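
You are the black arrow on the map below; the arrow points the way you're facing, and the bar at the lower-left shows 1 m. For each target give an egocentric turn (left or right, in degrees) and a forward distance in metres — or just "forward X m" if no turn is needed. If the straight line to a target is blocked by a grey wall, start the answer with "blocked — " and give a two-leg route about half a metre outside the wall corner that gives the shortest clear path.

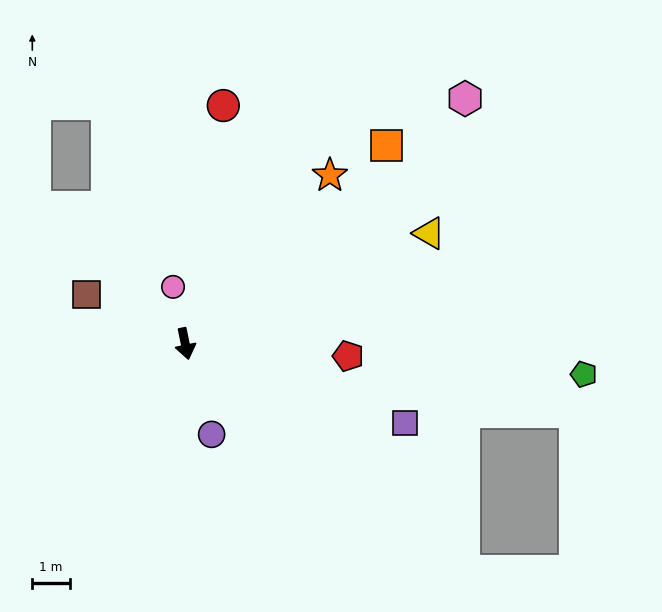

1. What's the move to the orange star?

turn left 128°, forward 5.9 m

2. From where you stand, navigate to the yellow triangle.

turn left 103°, forward 7.1 m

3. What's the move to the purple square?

turn left 59°, forward 6.2 m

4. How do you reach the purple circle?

turn left 5°, forward 2.5 m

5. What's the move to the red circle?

turn left 159°, forward 6.4 m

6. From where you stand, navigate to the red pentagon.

turn left 74°, forward 4.3 m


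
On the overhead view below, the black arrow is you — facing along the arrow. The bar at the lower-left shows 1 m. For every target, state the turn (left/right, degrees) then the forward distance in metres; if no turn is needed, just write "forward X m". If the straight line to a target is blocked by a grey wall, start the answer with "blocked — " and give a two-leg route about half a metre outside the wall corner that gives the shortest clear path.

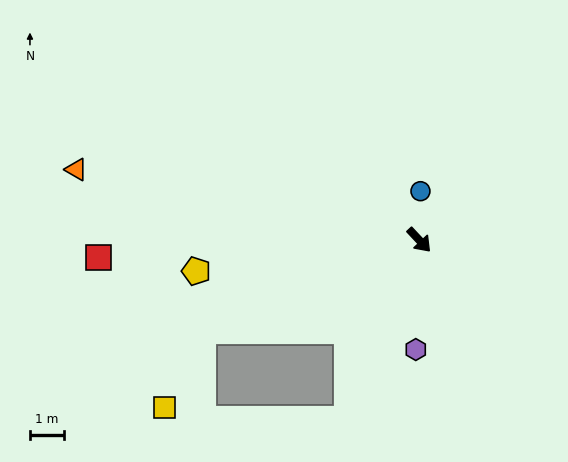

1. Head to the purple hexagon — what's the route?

turn right 45°, forward 3.2 m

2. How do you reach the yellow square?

blocked — turn right 111°, forward 7.0 m, then turn left 42°, forward 2.5 m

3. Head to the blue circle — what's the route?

turn left 135°, forward 1.4 m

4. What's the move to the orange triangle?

turn right 145°, forward 10.4 m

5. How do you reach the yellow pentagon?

turn right 125°, forward 6.7 m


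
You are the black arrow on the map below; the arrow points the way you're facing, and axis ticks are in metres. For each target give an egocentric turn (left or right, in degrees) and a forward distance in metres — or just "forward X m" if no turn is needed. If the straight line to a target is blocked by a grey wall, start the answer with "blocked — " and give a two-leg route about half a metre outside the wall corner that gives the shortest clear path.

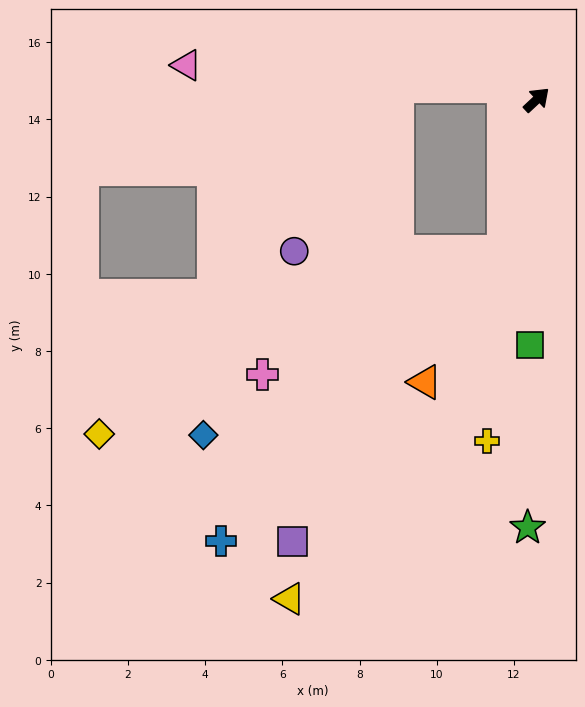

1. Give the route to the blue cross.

blocked — turn right 145°, forward 4.0 m, then turn right 32°, forward 10.5 m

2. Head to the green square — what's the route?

turn right 135°, forward 6.4 m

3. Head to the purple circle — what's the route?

blocked — turn right 145°, forward 4.0 m, then turn right 78°, forward 5.4 m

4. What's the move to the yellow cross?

turn right 141°, forward 8.9 m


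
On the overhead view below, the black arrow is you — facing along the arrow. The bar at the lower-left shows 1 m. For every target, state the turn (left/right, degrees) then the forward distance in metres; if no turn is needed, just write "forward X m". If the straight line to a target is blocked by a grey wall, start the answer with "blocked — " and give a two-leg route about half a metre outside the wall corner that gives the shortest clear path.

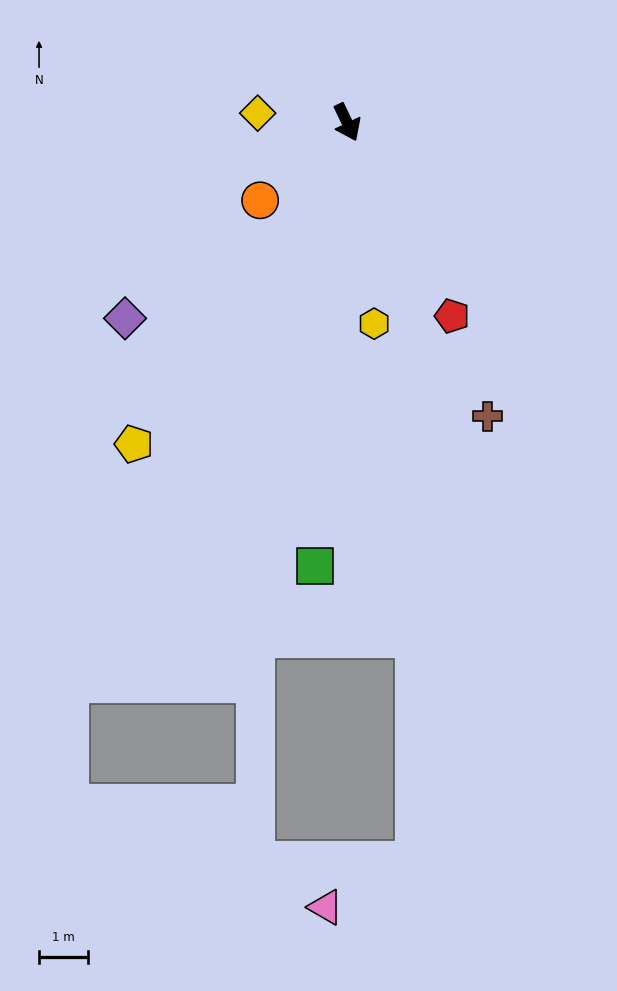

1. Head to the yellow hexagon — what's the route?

turn right 18°, forward 4.1 m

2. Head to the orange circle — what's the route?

turn right 74°, forward 2.4 m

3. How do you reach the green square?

turn right 30°, forward 9.0 m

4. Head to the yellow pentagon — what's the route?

turn right 59°, forward 7.8 m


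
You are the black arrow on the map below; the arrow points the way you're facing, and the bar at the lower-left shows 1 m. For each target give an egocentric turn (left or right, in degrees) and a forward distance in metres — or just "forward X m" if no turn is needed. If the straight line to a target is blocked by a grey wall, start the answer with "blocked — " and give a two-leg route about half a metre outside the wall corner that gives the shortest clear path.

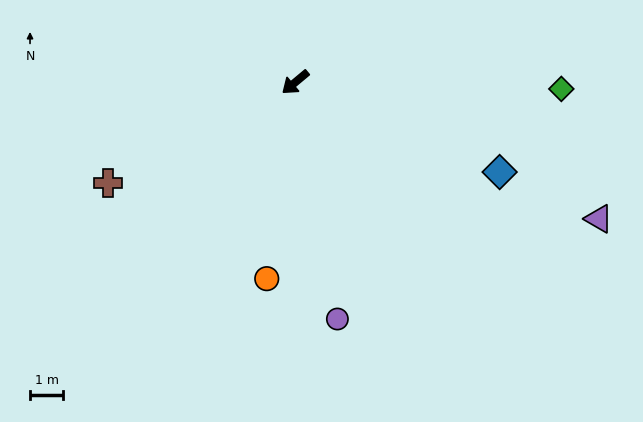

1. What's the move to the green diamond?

turn left 139°, forward 8.0 m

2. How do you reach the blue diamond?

turn left 116°, forward 6.7 m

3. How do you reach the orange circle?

turn left 42°, forward 6.0 m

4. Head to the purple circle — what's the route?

turn left 60°, forward 7.2 m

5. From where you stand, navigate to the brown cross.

turn right 12°, forward 6.4 m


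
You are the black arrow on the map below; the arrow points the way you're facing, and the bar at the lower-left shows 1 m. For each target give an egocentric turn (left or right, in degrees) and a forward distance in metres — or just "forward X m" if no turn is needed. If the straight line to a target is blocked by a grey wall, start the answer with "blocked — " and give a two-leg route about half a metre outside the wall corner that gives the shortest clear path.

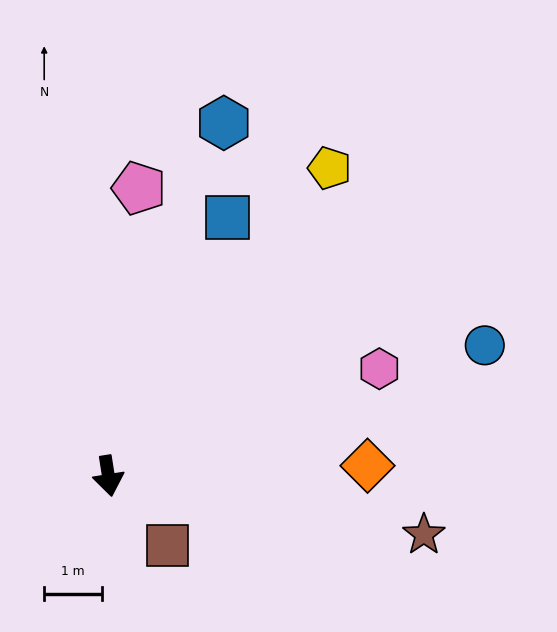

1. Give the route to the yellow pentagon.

turn left 135°, forward 6.6 m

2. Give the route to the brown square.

turn left 32°, forward 1.6 m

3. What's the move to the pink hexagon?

turn left 103°, forward 5.1 m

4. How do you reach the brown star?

turn left 71°, forward 5.6 m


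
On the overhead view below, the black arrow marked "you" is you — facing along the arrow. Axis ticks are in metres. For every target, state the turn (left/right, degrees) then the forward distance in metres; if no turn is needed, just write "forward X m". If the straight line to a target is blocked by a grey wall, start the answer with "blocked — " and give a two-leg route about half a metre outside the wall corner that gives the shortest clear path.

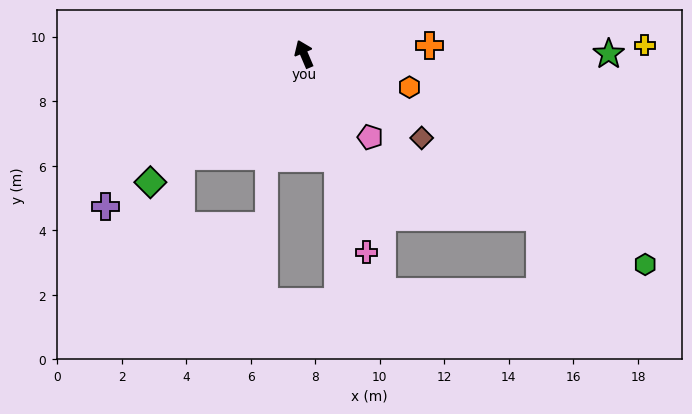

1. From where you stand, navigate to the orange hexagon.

turn right 131°, forward 3.4 m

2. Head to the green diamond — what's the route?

turn left 107°, forward 6.2 m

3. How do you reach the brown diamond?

turn right 149°, forward 4.5 m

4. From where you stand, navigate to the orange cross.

turn right 109°, forward 3.9 m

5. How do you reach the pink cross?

turn left 174°, forward 6.4 m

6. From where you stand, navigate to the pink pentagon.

turn right 165°, forward 3.3 m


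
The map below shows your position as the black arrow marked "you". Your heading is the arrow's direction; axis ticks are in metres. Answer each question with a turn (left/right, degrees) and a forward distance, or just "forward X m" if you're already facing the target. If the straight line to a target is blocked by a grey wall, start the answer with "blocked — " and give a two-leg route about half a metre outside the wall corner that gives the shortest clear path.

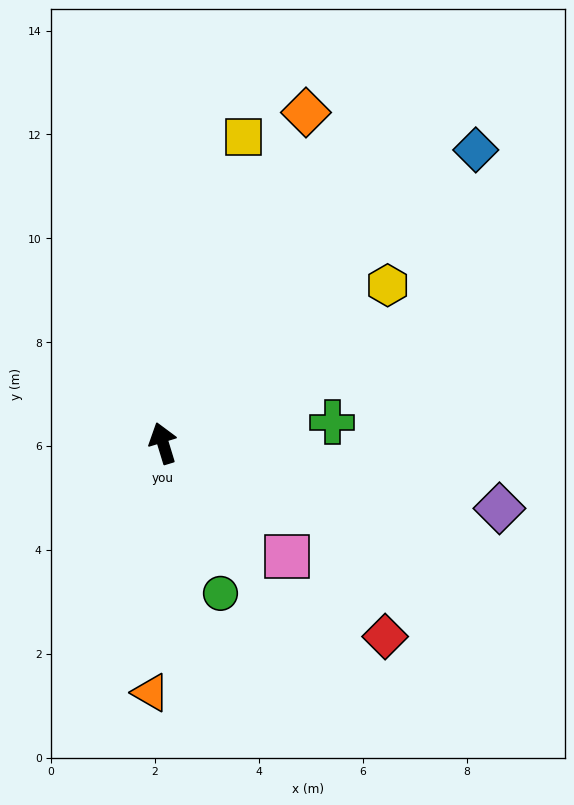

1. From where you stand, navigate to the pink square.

turn right 149°, forward 3.2 m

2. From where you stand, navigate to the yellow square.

turn right 32°, forward 6.1 m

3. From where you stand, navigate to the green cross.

turn right 100°, forward 3.3 m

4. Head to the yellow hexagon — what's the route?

turn right 72°, forward 5.3 m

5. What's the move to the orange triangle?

turn left 160°, forward 4.8 m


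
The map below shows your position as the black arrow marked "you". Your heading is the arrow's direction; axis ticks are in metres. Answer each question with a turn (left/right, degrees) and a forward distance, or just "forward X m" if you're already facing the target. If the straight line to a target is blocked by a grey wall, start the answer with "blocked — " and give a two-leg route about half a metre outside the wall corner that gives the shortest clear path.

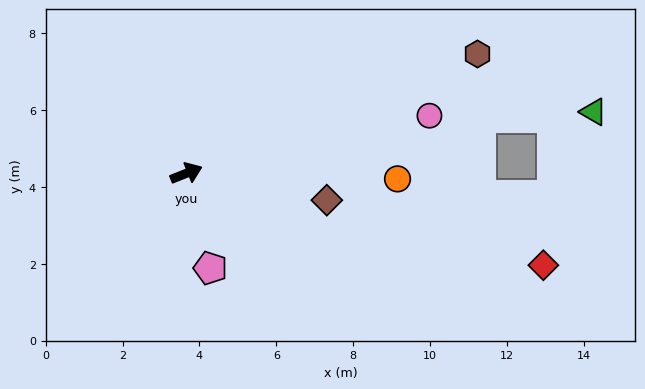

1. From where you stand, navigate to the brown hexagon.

forward 8.2 m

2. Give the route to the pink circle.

turn right 9°, forward 6.5 m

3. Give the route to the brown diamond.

turn right 33°, forward 3.7 m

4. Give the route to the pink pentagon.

turn right 98°, forward 2.5 m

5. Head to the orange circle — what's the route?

turn right 23°, forward 5.5 m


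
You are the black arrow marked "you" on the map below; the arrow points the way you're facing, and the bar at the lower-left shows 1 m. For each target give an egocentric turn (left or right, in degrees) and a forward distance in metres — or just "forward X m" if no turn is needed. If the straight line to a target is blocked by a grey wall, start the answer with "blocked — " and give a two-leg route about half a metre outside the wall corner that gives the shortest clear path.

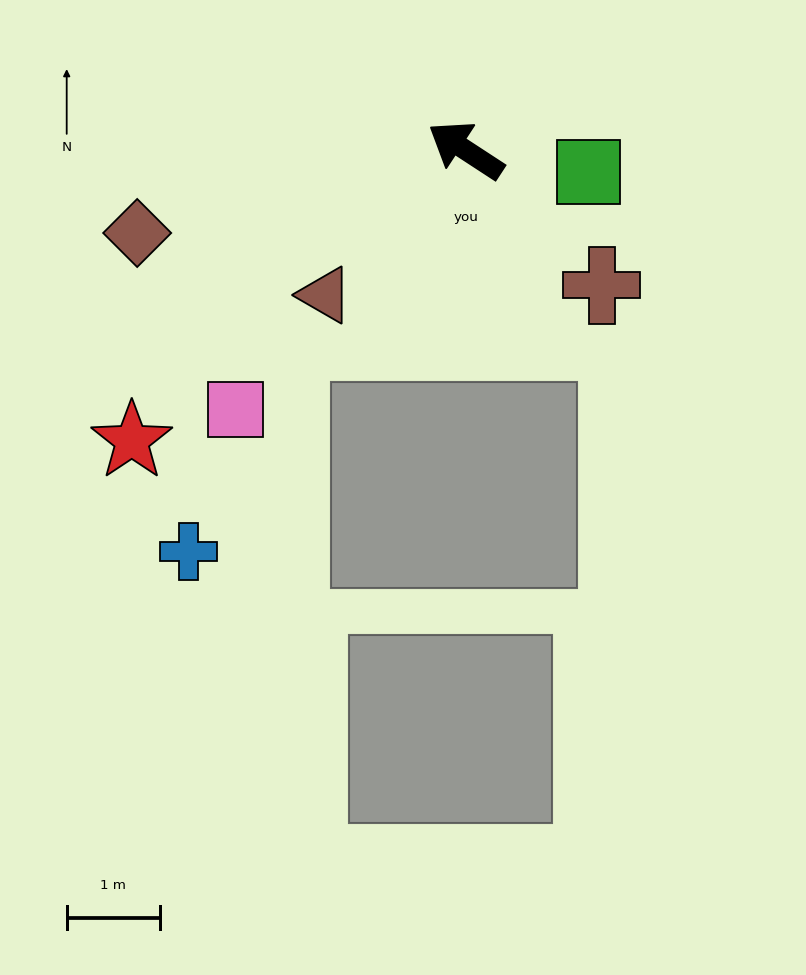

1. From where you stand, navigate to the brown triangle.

turn left 79°, forward 2.2 m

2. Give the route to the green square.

turn right 157°, forward 1.3 m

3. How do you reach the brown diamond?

turn left 47°, forward 3.6 m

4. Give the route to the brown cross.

turn left 168°, forward 2.1 m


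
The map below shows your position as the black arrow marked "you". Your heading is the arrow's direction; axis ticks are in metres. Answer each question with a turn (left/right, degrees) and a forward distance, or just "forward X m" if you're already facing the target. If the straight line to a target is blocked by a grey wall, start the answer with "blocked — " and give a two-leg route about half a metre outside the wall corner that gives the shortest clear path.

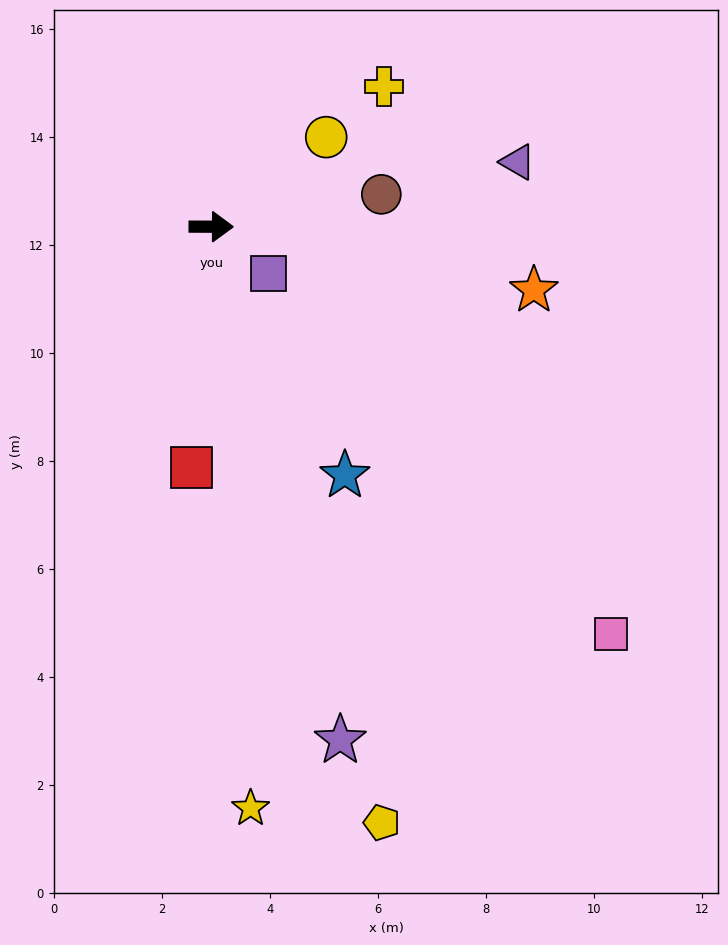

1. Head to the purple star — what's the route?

turn right 76°, forward 9.8 m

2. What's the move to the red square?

turn right 94°, forward 4.5 m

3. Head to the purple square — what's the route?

turn right 39°, forward 1.4 m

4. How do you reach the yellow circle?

turn left 38°, forward 2.7 m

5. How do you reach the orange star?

turn right 11°, forward 6.1 m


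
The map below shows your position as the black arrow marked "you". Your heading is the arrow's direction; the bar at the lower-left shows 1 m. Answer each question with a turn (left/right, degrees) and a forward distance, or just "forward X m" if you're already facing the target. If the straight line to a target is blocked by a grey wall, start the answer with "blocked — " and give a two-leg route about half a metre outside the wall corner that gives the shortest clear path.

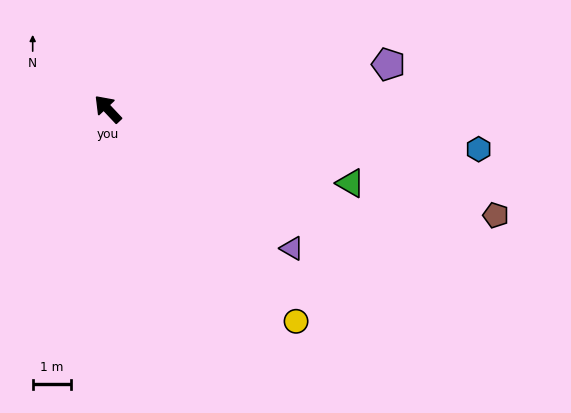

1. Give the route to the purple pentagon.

turn right 124°, forward 7.4 m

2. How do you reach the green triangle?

turn right 150°, forward 6.6 m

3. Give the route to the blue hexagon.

turn right 139°, forward 9.7 m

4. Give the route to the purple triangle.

turn right 170°, forward 6.0 m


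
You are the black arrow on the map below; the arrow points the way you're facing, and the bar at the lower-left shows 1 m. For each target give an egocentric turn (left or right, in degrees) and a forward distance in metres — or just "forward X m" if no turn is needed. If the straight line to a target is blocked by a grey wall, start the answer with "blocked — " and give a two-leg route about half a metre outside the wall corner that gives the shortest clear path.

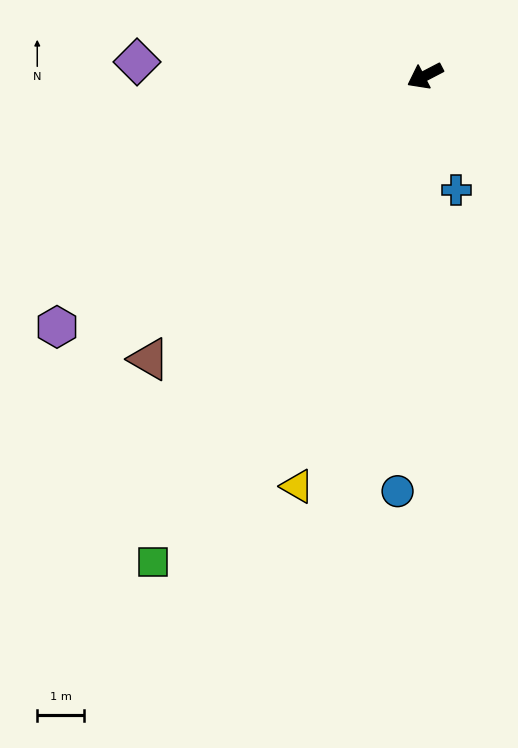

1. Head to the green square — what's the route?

turn left 33°, forward 11.9 m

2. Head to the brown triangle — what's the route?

turn left 18°, forward 8.4 m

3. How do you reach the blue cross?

turn left 78°, forward 2.5 m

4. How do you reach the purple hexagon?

turn left 7°, forward 9.5 m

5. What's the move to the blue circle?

turn left 59°, forward 8.9 m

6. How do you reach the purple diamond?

turn right 30°, forward 6.1 m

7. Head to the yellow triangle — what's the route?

turn left 45°, forward 9.2 m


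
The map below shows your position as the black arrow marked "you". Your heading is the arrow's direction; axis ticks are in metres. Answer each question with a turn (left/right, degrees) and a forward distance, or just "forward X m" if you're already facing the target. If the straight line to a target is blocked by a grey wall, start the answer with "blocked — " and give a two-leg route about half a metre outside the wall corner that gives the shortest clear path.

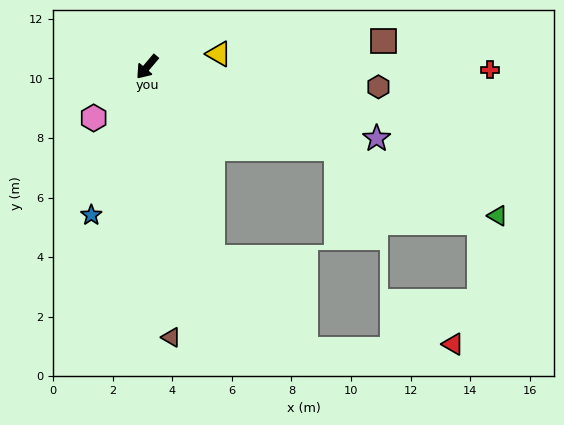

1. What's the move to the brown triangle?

turn left 45°, forward 9.1 m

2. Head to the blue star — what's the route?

turn left 20°, forward 5.3 m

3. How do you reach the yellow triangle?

turn left 141°, forward 2.4 m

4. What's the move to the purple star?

turn left 113°, forward 8.1 m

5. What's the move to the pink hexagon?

turn right 6°, forward 2.5 m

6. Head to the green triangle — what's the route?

turn left 107°, forward 12.8 m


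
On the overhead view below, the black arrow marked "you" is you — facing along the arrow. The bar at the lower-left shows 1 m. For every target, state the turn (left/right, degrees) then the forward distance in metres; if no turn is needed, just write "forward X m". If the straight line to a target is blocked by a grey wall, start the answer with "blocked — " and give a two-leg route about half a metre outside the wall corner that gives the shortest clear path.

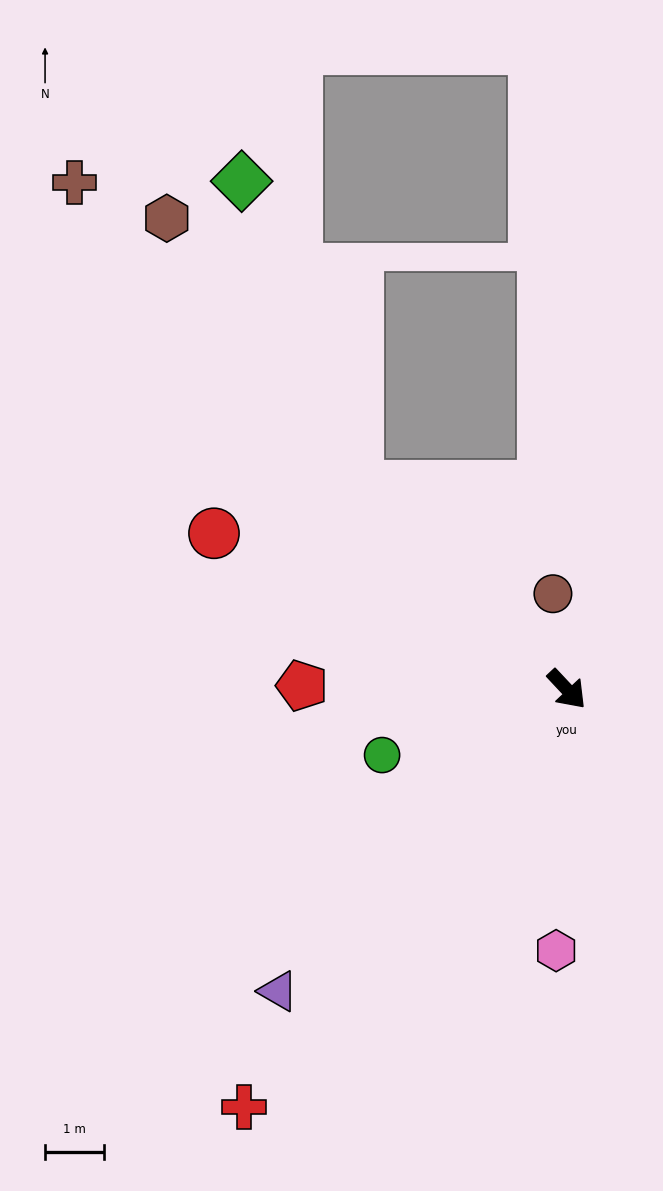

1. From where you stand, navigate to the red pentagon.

turn right 134°, forward 4.5 m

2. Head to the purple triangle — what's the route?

turn right 87°, forward 7.0 m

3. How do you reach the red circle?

turn right 157°, forward 6.5 m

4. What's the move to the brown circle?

turn left 145°, forward 1.6 m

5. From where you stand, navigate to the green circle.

turn right 114°, forward 3.3 m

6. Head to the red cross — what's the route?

turn right 81°, forward 8.9 m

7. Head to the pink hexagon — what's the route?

turn right 46°, forward 4.4 m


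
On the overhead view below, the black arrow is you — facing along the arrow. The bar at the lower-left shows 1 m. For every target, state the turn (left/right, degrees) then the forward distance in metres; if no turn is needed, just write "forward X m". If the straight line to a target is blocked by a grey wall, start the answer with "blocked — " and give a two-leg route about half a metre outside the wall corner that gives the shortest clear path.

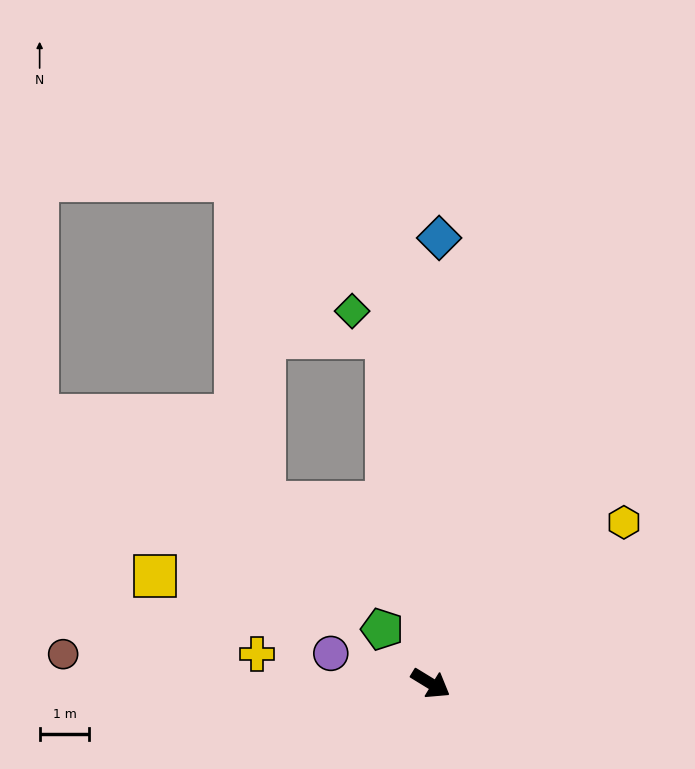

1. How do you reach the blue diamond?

turn left 120°, forward 9.0 m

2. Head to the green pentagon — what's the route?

turn left 163°, forward 1.5 m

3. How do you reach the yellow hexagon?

turn left 71°, forward 5.1 m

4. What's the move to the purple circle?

turn right 165°, forward 2.1 m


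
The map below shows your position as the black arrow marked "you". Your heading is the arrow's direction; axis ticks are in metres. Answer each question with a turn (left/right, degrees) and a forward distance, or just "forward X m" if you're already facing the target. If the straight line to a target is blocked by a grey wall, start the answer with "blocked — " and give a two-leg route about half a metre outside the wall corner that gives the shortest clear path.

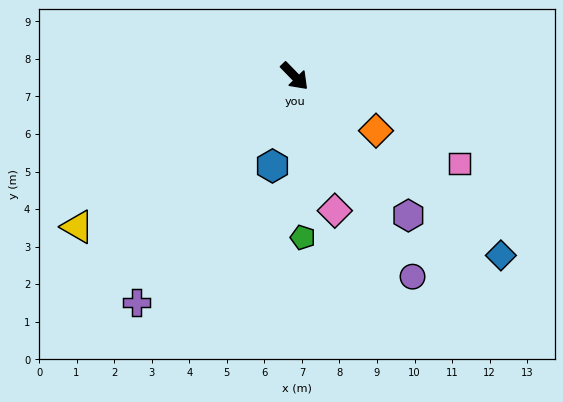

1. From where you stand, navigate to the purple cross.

turn right 79°, forward 7.3 m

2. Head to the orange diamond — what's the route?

turn left 12°, forward 2.6 m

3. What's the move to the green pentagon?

turn right 41°, forward 4.3 m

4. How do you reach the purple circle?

turn right 14°, forward 6.2 m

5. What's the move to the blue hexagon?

turn right 58°, forward 2.5 m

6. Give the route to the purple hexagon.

turn right 5°, forward 4.8 m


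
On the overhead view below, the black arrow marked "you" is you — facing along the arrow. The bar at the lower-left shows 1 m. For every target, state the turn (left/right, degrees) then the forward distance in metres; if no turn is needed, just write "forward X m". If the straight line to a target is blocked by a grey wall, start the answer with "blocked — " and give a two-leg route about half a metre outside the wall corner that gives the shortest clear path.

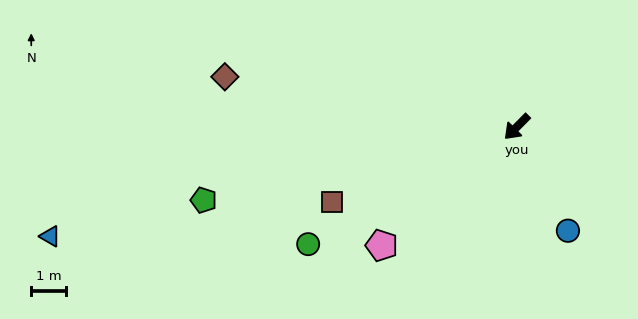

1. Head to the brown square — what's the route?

turn right 23°, forward 5.8 m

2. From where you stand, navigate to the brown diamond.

turn right 55°, forward 8.6 m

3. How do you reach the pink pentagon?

turn right 4°, forward 5.2 m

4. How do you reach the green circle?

turn right 16°, forward 7.0 m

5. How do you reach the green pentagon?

turn right 32°, forward 9.3 m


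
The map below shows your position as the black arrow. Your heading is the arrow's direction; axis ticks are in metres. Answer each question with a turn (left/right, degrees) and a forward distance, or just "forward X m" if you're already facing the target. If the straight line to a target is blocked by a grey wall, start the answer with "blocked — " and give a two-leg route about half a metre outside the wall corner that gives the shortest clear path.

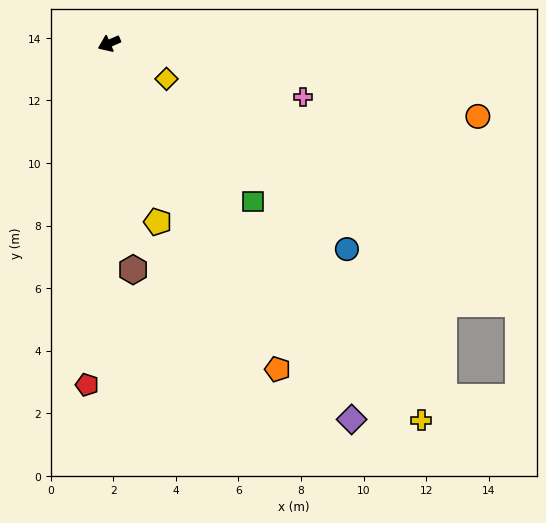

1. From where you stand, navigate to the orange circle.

turn left 145°, forward 12.0 m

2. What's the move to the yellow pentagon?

turn left 82°, forward 5.9 m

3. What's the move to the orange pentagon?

turn left 94°, forward 11.7 m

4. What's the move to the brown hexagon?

turn left 72°, forward 7.3 m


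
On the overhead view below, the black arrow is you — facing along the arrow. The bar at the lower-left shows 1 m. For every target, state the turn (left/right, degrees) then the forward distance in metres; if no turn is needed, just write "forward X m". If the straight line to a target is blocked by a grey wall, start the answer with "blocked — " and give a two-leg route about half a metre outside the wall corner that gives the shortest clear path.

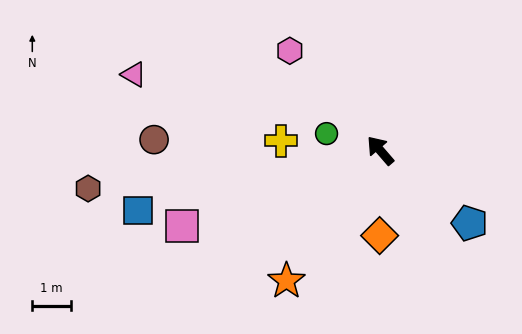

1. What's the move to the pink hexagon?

forward 3.5 m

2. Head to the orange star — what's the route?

turn left 103°, forward 4.2 m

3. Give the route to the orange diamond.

turn left 139°, forward 2.2 m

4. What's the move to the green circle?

turn left 32°, forward 1.5 m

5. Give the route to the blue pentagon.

turn right 170°, forward 3.0 m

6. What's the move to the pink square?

turn left 70°, forward 5.5 m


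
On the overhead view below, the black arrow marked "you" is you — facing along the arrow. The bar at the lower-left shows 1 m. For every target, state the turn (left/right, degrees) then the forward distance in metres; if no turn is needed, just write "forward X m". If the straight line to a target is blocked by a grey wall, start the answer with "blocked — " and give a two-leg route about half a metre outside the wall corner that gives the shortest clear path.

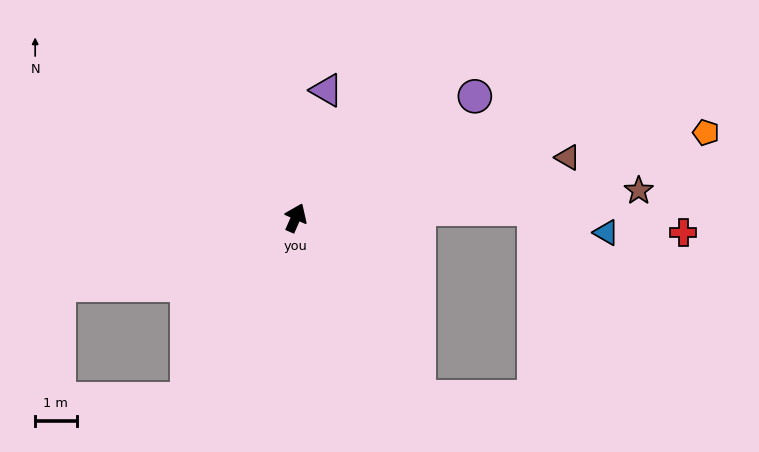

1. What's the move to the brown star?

turn right 62°, forward 8.3 m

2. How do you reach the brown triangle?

turn right 54°, forward 6.7 m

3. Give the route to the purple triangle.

turn left 10°, forward 3.2 m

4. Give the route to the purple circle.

turn right 32°, forward 5.2 m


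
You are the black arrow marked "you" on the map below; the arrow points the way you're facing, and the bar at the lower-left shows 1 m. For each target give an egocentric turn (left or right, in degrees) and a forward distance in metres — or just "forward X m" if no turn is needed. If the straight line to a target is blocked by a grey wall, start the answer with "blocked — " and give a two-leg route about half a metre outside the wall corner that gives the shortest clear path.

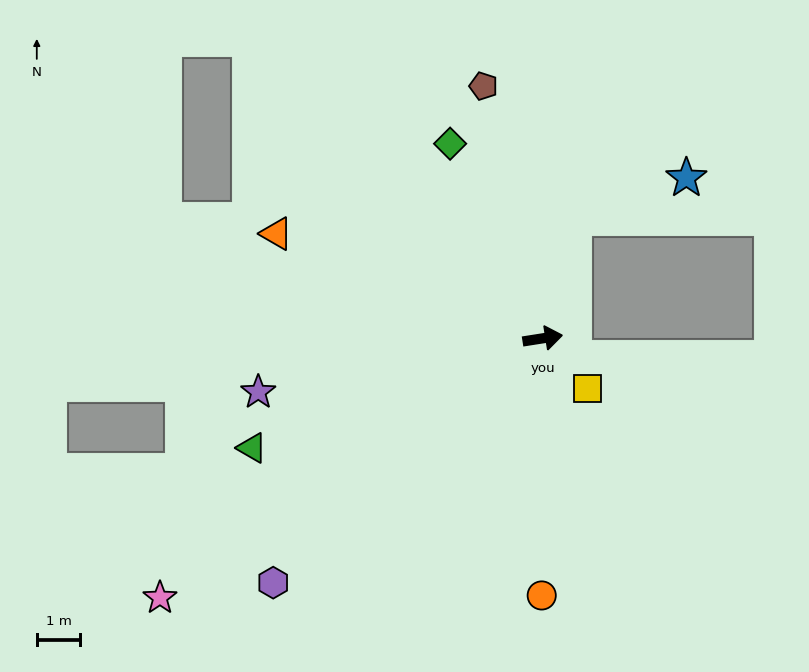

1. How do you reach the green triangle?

turn right 168°, forward 7.2 m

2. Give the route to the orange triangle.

turn left 150°, forward 6.6 m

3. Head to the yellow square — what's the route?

turn right 57°, forward 1.5 m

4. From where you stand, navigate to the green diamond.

turn left 107°, forward 5.0 m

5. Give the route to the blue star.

blocked — turn left 67°, forward 2.9 m, then turn right 57°, forward 2.8 m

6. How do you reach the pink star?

turn right 155°, forward 10.7 m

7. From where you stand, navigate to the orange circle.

turn right 99°, forward 5.9 m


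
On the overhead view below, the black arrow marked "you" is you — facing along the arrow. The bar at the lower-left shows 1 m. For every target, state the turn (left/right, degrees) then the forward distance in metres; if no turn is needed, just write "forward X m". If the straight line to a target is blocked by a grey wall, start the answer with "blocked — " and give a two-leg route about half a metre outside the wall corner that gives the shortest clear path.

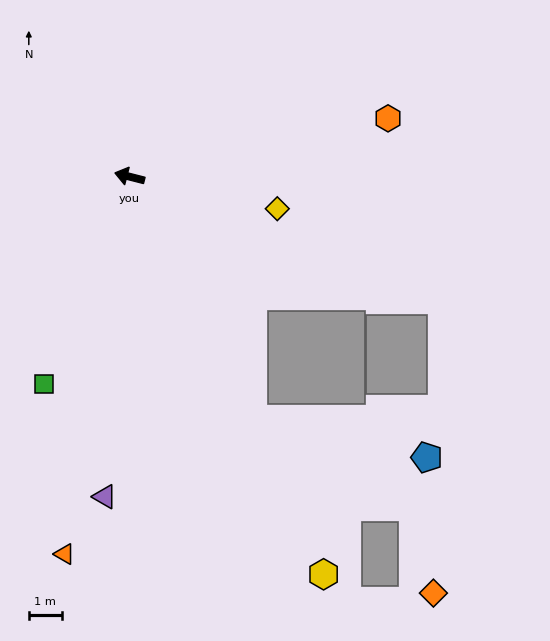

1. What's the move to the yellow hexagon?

turn left 130°, forward 13.5 m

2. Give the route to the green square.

turn left 82°, forward 6.8 m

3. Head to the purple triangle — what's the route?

turn left 100°, forward 9.8 m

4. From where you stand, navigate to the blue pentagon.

blocked — turn left 131°, forward 8.3 m, then turn left 51°, forward 5.4 m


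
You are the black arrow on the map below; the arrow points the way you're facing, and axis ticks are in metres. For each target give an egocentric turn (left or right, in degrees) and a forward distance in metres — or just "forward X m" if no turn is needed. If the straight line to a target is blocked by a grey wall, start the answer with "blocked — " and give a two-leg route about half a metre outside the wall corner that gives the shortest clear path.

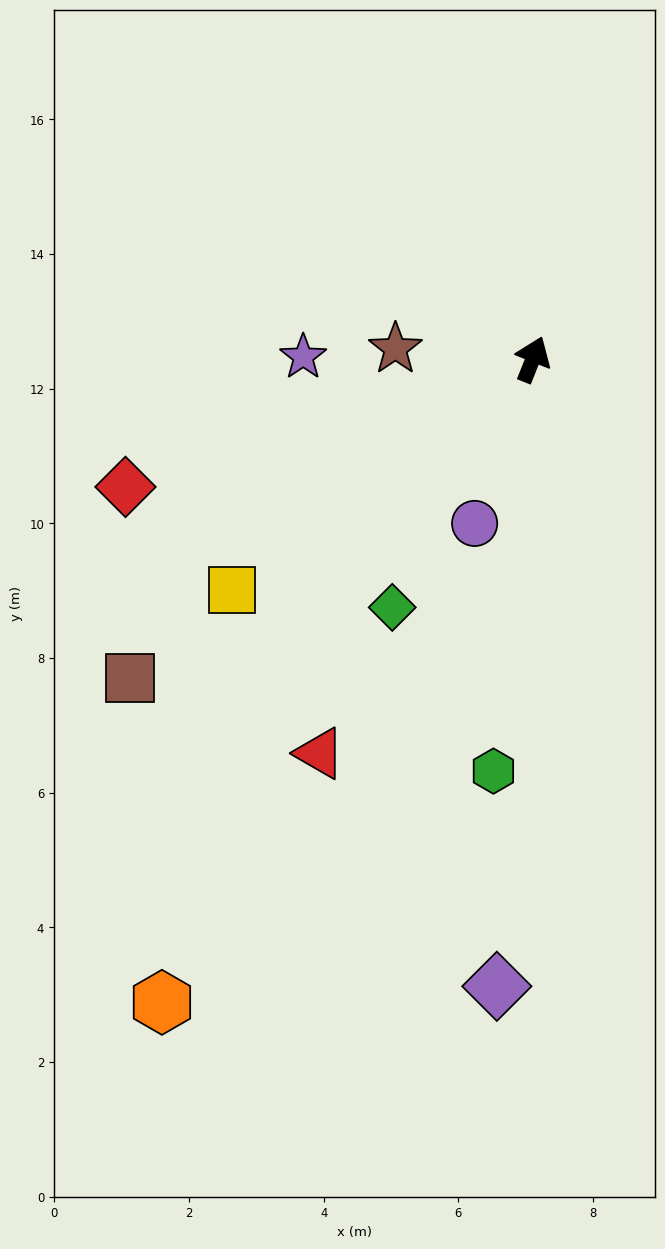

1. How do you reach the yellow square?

turn left 149°, forward 5.6 m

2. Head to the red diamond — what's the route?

turn left 129°, forward 6.3 m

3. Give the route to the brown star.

turn left 107°, forward 2.0 m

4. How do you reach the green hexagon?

turn right 164°, forward 6.1 m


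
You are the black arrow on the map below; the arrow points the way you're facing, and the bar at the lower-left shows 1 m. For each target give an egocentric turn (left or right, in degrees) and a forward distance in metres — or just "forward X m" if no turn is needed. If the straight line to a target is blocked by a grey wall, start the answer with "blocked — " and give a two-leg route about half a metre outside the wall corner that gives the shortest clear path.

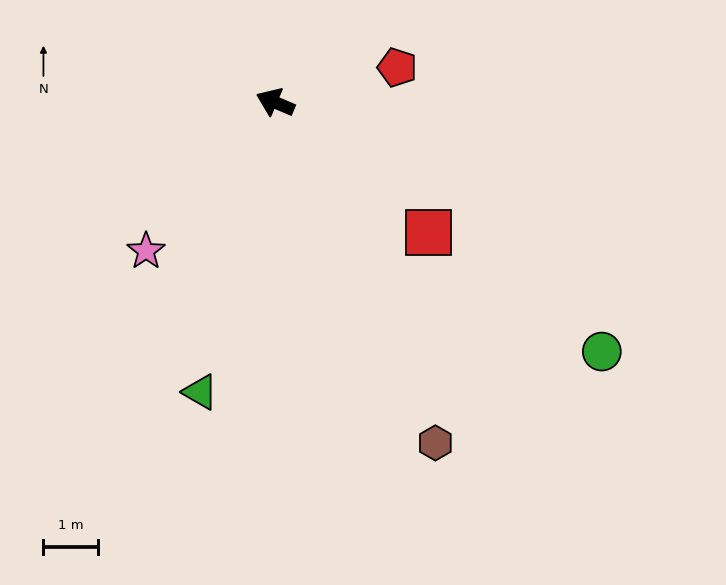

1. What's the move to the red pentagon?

turn right 141°, forward 2.3 m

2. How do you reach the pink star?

turn left 72°, forward 3.6 m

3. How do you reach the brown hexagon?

turn left 138°, forward 6.9 m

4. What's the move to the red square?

turn left 163°, forward 3.7 m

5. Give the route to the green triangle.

turn left 98°, forward 5.5 m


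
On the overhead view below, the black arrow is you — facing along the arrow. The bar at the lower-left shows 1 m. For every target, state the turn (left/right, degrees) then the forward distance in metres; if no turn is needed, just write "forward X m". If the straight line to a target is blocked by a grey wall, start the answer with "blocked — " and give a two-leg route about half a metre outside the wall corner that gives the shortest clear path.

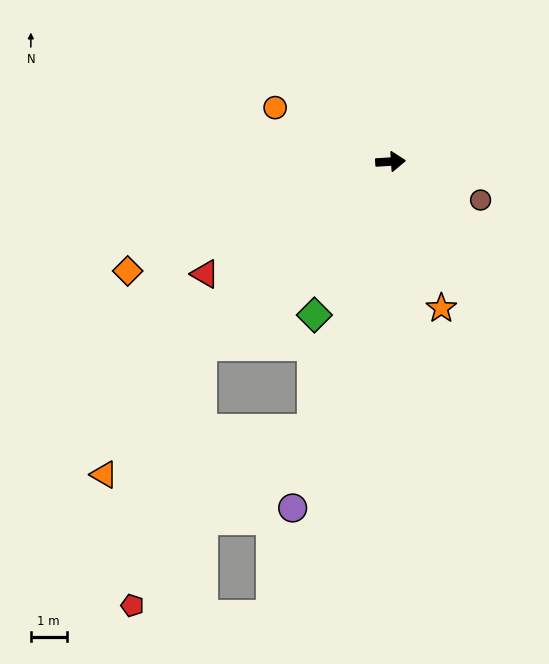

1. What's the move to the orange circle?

turn left 151°, forward 3.5 m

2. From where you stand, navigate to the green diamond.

turn right 120°, forward 4.8 m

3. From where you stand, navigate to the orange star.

turn right 75°, forward 4.3 m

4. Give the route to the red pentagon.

blocked — turn right 139°, forward 7.3 m, then turn left 30°, forward 7.5 m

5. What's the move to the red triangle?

turn right 152°, forward 6.0 m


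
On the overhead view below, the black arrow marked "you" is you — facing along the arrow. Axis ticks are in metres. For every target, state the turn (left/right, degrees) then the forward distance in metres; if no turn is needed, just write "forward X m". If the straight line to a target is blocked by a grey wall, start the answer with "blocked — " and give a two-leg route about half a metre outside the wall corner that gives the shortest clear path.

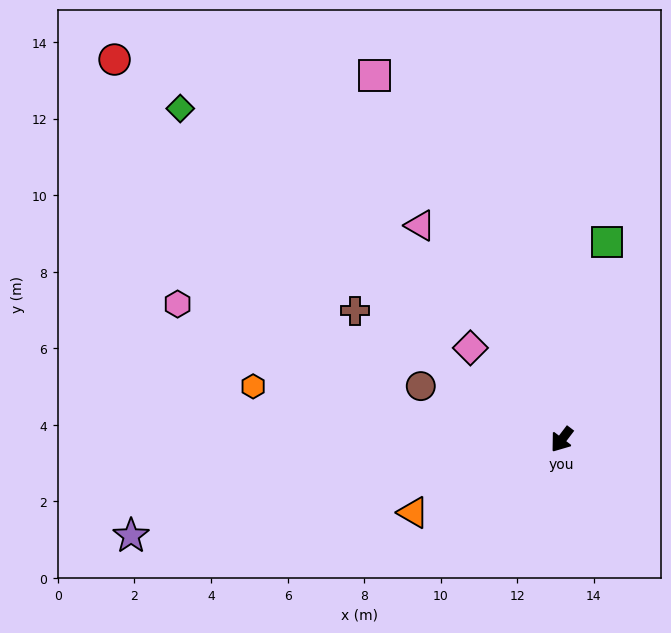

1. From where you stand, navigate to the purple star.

turn right 40°, forward 11.5 m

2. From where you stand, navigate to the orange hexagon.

turn right 62°, forward 8.2 m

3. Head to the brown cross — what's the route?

turn right 85°, forward 6.4 m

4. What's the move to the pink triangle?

turn right 109°, forward 6.7 m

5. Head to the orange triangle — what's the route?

turn right 27°, forward 4.3 m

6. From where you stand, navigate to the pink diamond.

turn right 98°, forward 3.4 m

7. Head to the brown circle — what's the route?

turn right 73°, forward 3.9 m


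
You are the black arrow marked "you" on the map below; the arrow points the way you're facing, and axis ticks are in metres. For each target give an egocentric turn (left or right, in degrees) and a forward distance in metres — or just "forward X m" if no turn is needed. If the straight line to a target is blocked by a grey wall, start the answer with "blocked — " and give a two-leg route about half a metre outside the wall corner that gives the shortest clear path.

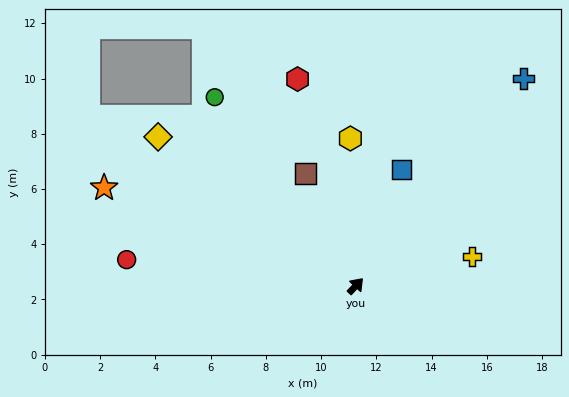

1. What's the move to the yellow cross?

turn right 33°, forward 4.3 m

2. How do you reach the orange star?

turn left 112°, forward 9.8 m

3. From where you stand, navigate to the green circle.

turn left 80°, forward 8.5 m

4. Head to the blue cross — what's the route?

turn left 4°, forward 9.7 m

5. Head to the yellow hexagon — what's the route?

turn left 45°, forward 5.3 m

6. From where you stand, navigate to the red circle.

turn left 127°, forward 8.4 m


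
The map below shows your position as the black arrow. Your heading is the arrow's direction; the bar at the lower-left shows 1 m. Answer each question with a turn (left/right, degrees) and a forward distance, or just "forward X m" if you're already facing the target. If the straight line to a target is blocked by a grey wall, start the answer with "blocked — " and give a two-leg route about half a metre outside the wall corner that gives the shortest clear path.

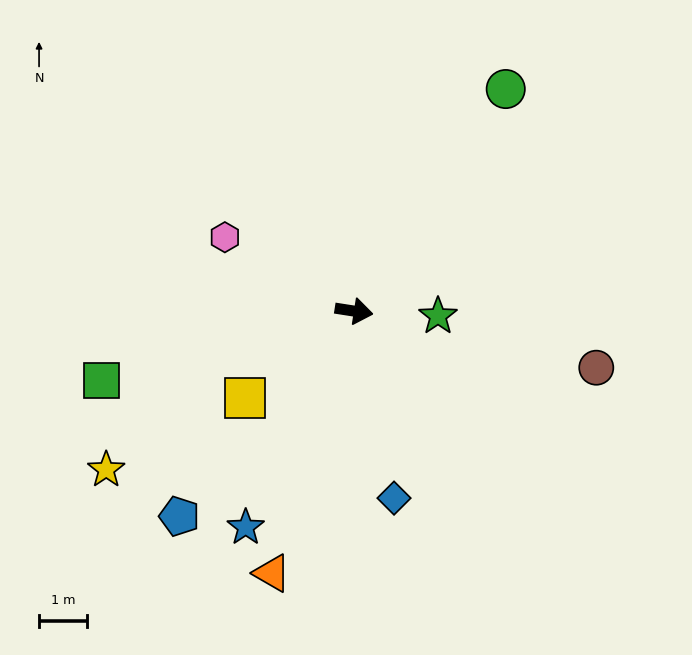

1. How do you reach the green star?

turn left 5°, forward 1.8 m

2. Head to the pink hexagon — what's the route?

turn left 159°, forward 3.1 m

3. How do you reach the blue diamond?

turn right 69°, forward 4.0 m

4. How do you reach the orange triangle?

turn right 99°, forward 5.7 m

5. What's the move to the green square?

turn right 156°, forward 5.5 m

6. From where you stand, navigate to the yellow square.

turn right 132°, forward 2.9 m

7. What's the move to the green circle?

turn left 65°, forward 5.6 m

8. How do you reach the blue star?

turn right 108°, forward 5.0 m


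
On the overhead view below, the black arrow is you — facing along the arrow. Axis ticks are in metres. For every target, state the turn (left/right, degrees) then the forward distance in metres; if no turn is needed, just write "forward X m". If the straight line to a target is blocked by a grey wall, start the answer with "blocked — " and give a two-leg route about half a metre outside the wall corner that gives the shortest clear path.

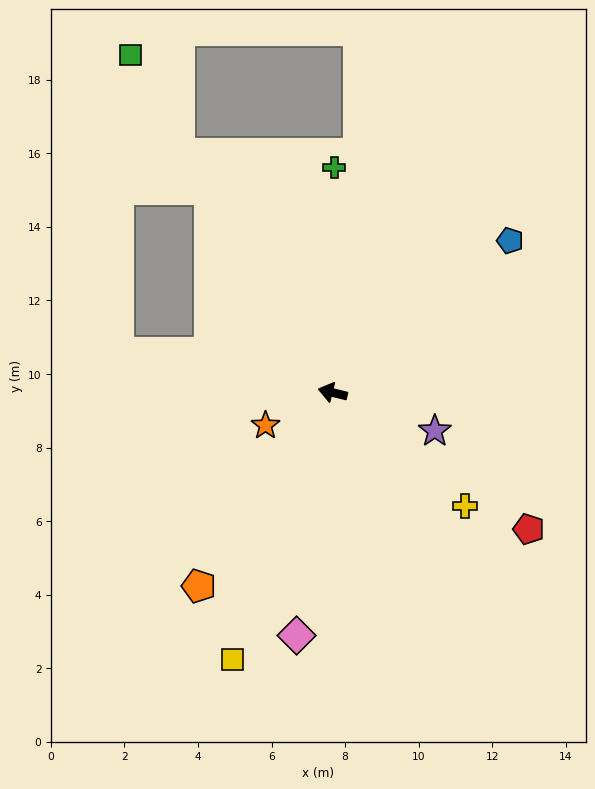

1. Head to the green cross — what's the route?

turn right 77°, forward 6.1 m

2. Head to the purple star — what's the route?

turn left 173°, forward 3.0 m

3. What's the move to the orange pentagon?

turn left 69°, forward 6.4 m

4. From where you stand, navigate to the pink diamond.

turn left 95°, forward 6.7 m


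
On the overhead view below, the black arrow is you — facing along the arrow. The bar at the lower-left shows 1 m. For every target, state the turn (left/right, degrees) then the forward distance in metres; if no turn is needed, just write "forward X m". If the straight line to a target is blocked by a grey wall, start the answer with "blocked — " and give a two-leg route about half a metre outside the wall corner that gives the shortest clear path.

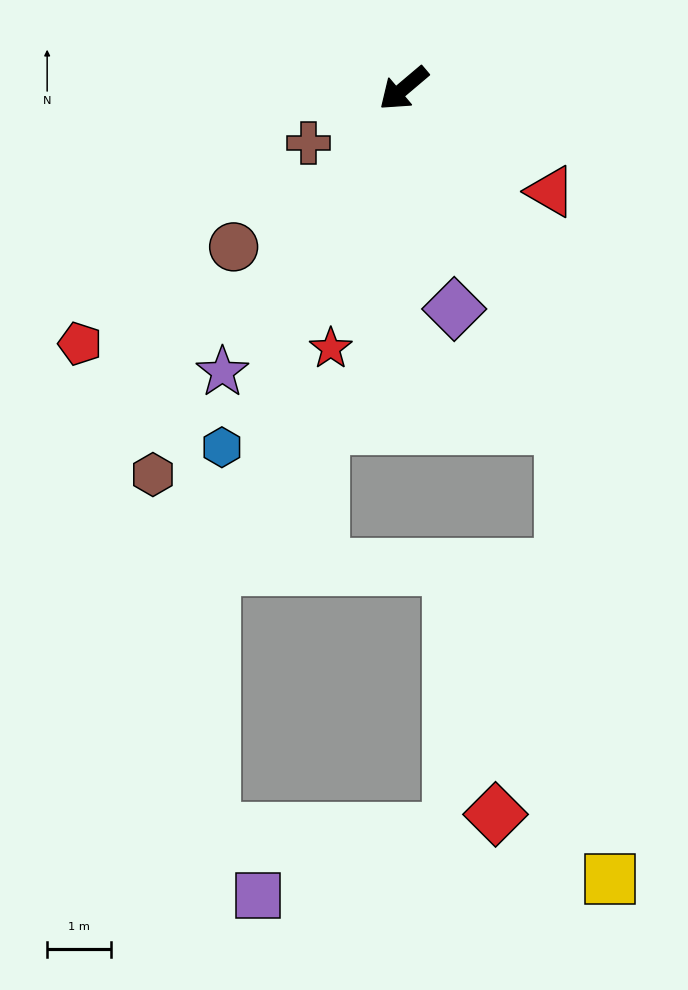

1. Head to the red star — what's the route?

turn left 34°, forward 4.3 m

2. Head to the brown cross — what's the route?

turn right 10°, forward 1.7 m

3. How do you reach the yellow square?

blocked — turn left 75°, forward 5.9 m, then turn right 19°, forward 7.2 m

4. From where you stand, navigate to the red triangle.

turn left 105°, forward 2.8 m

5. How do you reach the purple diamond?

turn left 63°, forward 3.6 m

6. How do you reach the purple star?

turn left 17°, forward 5.3 m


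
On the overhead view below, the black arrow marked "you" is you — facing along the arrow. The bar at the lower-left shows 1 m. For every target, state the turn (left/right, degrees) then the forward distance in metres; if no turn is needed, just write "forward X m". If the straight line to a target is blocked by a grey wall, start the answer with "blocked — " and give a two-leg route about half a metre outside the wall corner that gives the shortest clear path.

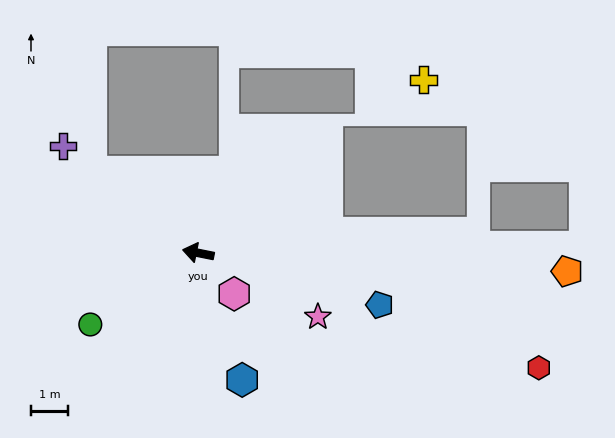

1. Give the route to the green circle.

turn left 45°, forward 3.5 m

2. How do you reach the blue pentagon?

turn left 175°, forward 5.1 m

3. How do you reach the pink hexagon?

turn left 143°, forward 1.5 m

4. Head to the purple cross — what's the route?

turn right 27°, forward 4.7 m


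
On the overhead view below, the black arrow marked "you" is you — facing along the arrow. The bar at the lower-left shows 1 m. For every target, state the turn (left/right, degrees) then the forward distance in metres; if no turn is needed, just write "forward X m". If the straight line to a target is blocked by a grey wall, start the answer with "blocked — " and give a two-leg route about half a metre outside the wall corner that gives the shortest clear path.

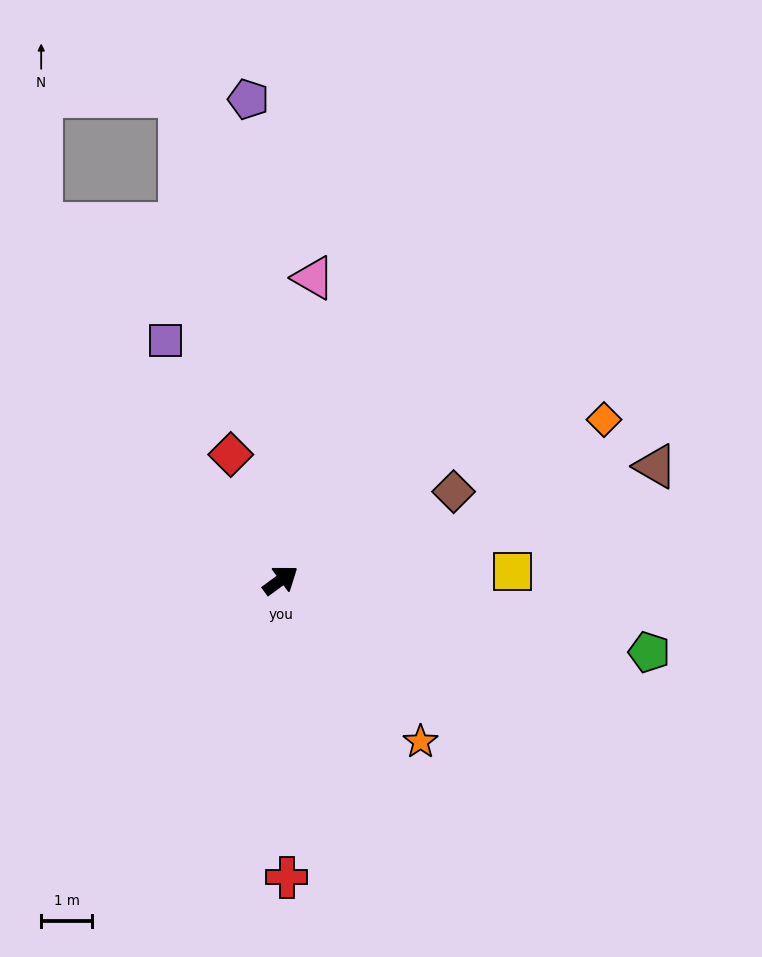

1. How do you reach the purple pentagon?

turn left 58°, forward 9.5 m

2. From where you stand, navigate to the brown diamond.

turn right 9°, forward 3.8 m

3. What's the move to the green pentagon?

turn right 47°, forward 7.4 m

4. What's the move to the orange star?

turn right 85°, forward 4.2 m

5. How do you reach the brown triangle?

turn right 19°, forward 7.7 m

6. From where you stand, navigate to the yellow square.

turn right 34°, forward 4.6 m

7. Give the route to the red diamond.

turn left 75°, forward 2.7 m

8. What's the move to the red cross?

turn right 125°, forward 5.9 m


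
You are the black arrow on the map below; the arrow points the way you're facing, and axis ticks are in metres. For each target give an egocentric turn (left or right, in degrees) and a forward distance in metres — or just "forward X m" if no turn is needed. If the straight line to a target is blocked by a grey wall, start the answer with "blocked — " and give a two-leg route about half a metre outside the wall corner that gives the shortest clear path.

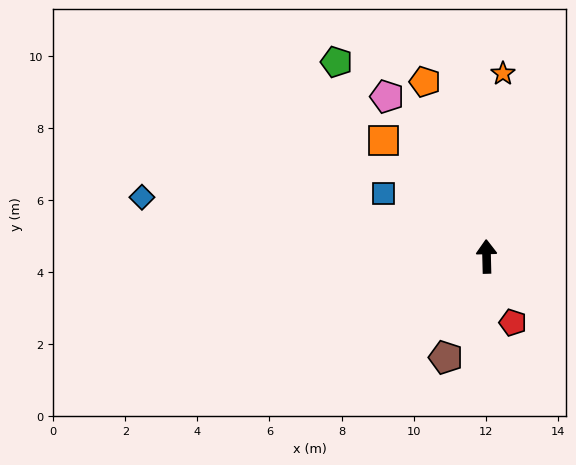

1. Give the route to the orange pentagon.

turn left 18°, forward 5.1 m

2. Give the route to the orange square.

turn left 40°, forward 4.3 m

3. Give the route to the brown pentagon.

turn left 157°, forward 3.0 m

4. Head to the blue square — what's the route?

turn left 57°, forward 3.3 m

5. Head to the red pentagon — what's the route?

turn right 160°, forward 2.0 m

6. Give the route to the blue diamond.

turn left 79°, forward 9.7 m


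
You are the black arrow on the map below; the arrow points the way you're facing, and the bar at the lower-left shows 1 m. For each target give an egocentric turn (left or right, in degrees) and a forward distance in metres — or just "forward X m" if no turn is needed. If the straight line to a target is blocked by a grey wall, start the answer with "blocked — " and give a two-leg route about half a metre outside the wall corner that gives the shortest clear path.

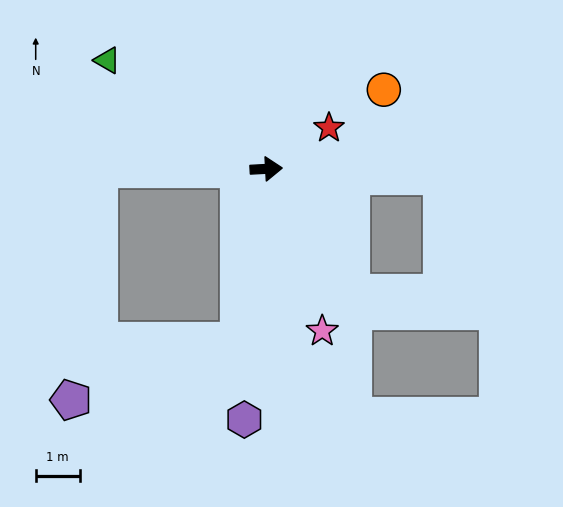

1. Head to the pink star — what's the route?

turn right 74°, forward 3.9 m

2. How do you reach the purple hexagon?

turn right 98°, forward 5.7 m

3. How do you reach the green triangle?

turn left 143°, forward 4.4 m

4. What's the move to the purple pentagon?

blocked — turn right 102°, forward 4.0 m, then turn right 62°, forward 4.0 m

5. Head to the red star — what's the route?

turn left 30°, forward 1.7 m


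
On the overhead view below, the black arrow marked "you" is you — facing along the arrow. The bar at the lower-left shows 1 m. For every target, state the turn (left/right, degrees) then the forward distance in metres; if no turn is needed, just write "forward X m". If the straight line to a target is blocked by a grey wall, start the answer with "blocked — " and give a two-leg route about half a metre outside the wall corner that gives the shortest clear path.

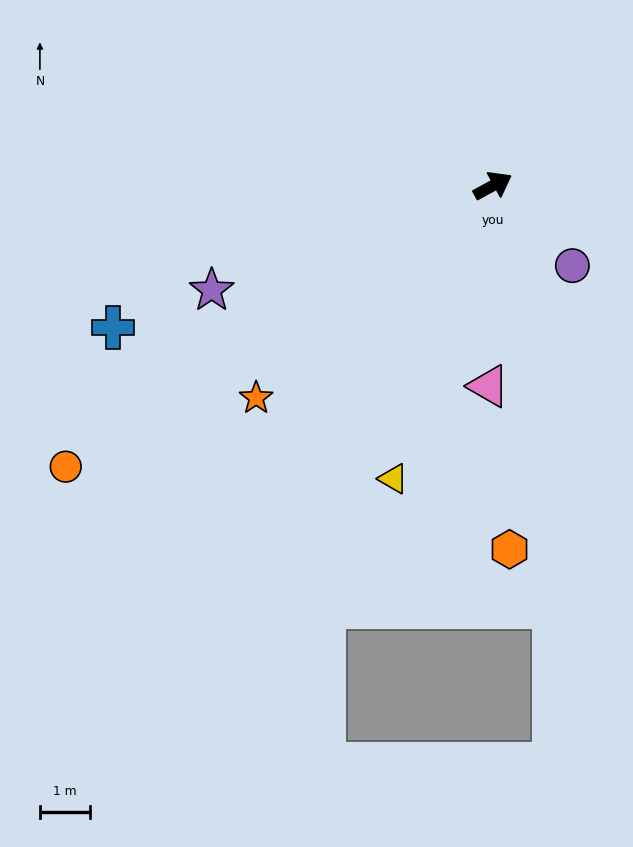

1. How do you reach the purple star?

turn left 172°, forward 6.0 m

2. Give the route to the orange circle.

turn right 175°, forward 10.2 m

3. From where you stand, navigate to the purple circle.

turn right 74°, forward 2.2 m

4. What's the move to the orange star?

turn right 167°, forward 6.3 m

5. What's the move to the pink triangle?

turn right 120°, forward 4.0 m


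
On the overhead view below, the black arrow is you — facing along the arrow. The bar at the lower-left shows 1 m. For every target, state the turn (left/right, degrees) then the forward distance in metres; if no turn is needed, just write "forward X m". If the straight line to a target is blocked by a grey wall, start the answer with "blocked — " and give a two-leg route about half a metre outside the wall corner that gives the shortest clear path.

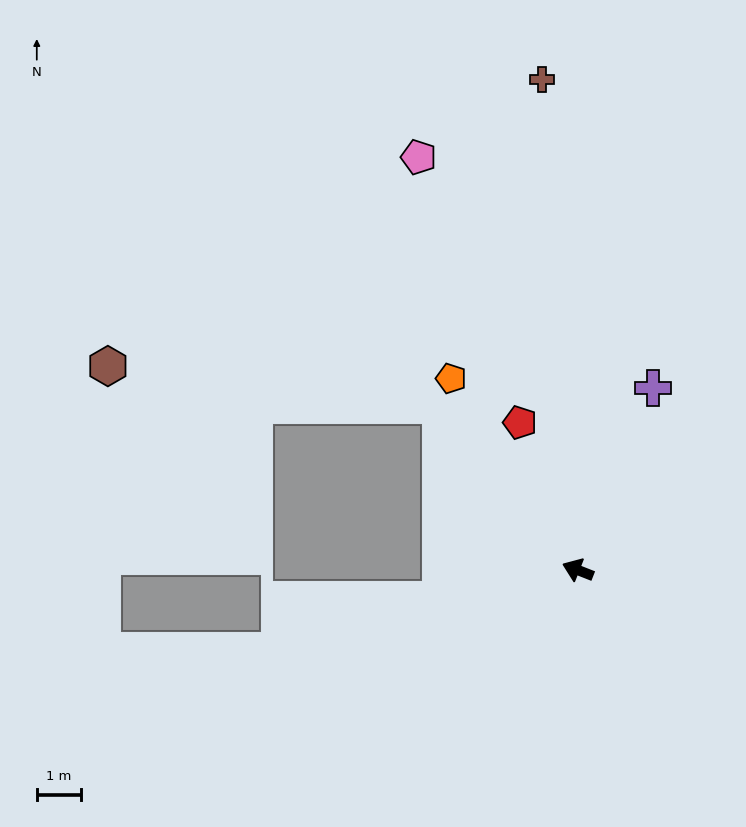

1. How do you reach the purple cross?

turn right 91°, forward 4.5 m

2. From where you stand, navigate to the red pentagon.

turn right 47°, forward 3.6 m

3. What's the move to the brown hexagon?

blocked — turn right 29°, forward 4.9 m, then turn left 44°, forward 7.6 m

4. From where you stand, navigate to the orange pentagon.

turn right 35°, forward 5.2 m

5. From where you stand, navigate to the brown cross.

turn right 64°, forward 11.2 m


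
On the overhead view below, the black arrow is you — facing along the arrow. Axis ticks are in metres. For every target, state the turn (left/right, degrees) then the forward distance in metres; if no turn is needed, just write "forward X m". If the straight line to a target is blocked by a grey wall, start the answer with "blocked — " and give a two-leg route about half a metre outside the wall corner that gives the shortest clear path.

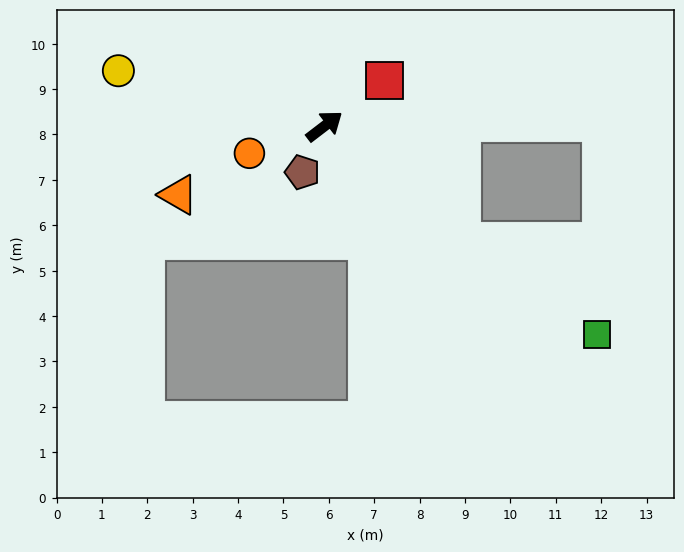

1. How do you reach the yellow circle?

turn left 128°, forward 4.7 m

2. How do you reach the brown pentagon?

turn right 153°, forward 1.1 m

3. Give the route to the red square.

forward 1.7 m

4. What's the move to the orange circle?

turn left 162°, forward 1.8 m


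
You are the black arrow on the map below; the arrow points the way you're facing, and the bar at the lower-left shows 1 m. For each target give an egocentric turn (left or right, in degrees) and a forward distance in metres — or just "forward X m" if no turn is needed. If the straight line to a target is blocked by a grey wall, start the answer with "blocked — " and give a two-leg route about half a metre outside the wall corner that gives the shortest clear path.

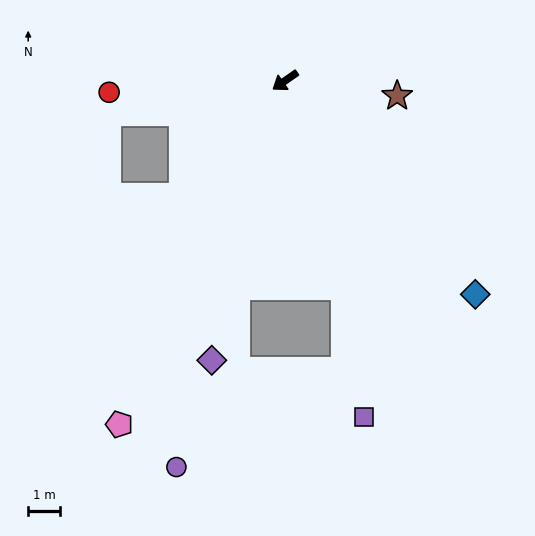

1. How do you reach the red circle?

turn right 31°, forward 5.6 m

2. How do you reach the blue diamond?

turn left 97°, forward 9.1 m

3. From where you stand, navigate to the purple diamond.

turn left 40°, forward 9.2 m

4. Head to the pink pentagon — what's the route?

turn left 29°, forward 12.1 m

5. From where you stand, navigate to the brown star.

turn left 137°, forward 3.6 m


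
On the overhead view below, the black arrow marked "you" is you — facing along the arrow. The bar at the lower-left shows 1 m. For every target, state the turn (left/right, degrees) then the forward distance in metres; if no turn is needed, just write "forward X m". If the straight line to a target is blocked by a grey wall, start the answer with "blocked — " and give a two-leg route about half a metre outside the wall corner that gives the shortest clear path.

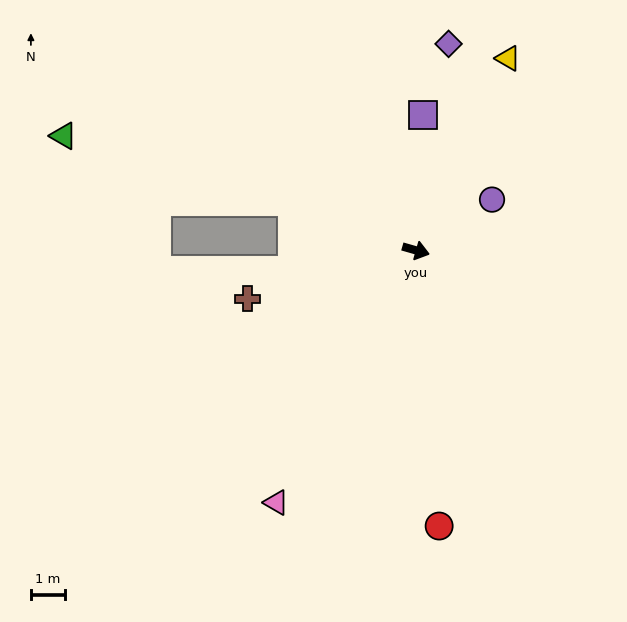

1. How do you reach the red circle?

turn right 69°, forward 8.1 m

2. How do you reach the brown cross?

turn right 148°, forward 5.2 m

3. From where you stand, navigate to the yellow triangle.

turn left 80°, forward 6.3 m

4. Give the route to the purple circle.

turn left 50°, forward 2.7 m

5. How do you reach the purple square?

turn left 103°, forward 4.0 m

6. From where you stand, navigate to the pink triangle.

turn right 103°, forward 8.5 m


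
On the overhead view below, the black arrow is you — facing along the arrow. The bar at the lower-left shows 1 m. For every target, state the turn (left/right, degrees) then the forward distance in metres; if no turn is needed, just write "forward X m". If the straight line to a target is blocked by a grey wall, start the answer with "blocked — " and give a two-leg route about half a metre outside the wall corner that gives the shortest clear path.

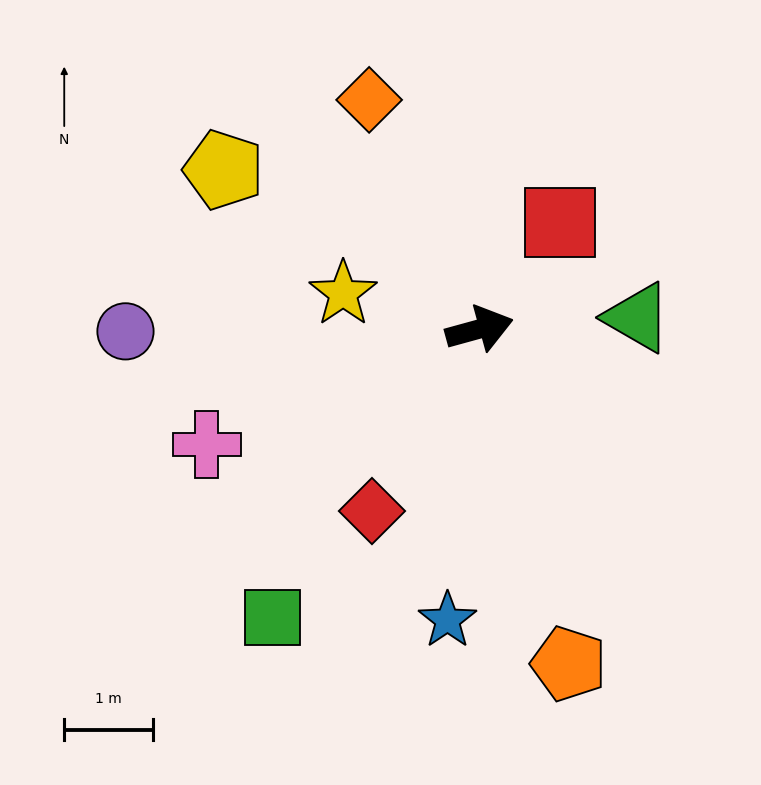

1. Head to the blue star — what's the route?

turn right 112°, forward 3.3 m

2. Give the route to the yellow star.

turn left 150°, forward 1.6 m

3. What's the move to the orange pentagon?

turn right 90°, forward 3.9 m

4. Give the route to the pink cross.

turn right 172°, forward 3.3 m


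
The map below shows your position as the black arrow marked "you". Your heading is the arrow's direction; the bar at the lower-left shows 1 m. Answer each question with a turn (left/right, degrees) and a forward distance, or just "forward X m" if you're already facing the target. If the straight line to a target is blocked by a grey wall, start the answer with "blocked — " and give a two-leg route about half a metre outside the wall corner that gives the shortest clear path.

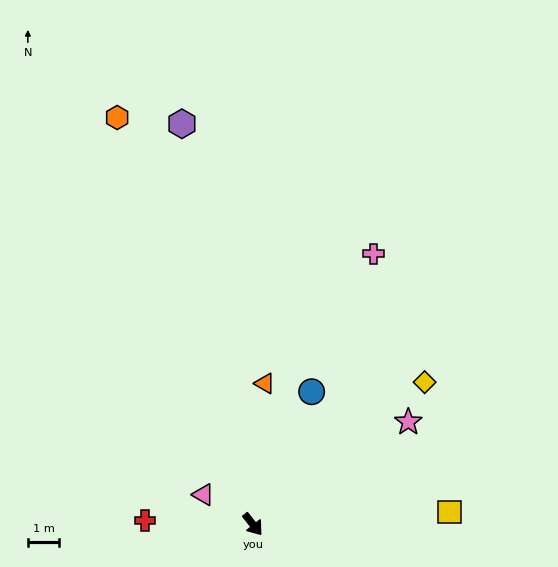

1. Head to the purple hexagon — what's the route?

turn left 152°, forward 13.0 m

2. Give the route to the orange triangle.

turn left 137°, forward 4.5 m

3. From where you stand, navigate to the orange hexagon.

turn left 160°, forward 13.7 m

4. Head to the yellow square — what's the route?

turn left 55°, forward 6.3 m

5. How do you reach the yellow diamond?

turn left 91°, forward 7.1 m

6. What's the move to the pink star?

turn left 85°, forward 6.0 m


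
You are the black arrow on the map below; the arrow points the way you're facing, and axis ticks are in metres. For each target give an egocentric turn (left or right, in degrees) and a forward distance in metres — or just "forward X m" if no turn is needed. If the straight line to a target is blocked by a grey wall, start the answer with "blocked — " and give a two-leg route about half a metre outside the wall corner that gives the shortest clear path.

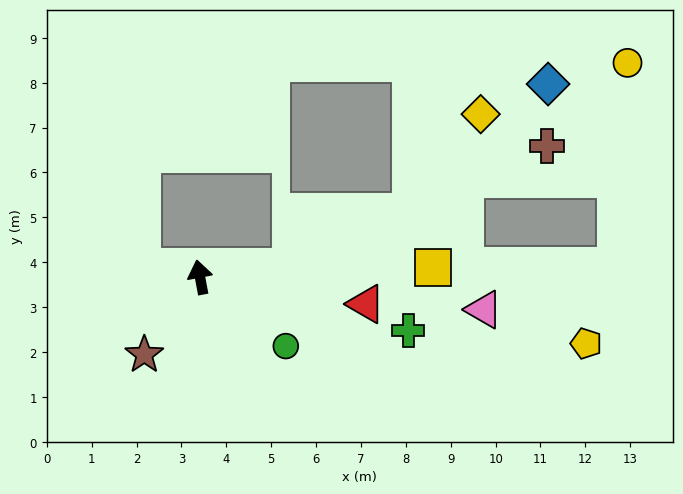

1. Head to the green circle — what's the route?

turn right 140°, forward 2.5 m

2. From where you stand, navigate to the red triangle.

turn right 110°, forward 3.7 m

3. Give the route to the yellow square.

turn right 98°, forward 5.2 m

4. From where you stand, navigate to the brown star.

turn left 134°, forward 2.1 m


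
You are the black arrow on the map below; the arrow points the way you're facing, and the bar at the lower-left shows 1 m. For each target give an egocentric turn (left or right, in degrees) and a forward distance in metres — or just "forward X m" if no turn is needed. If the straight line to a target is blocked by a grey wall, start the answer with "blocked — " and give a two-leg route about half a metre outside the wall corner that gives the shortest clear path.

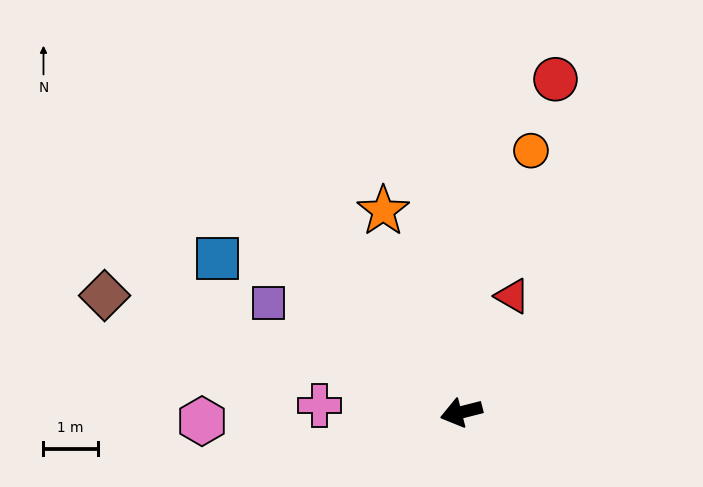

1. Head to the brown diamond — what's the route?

turn right 32°, forward 6.9 m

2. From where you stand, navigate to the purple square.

turn right 44°, forward 4.1 m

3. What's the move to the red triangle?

turn right 128°, forward 2.3 m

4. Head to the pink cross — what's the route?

turn right 17°, forward 2.6 m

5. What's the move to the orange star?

turn right 83°, forward 4.0 m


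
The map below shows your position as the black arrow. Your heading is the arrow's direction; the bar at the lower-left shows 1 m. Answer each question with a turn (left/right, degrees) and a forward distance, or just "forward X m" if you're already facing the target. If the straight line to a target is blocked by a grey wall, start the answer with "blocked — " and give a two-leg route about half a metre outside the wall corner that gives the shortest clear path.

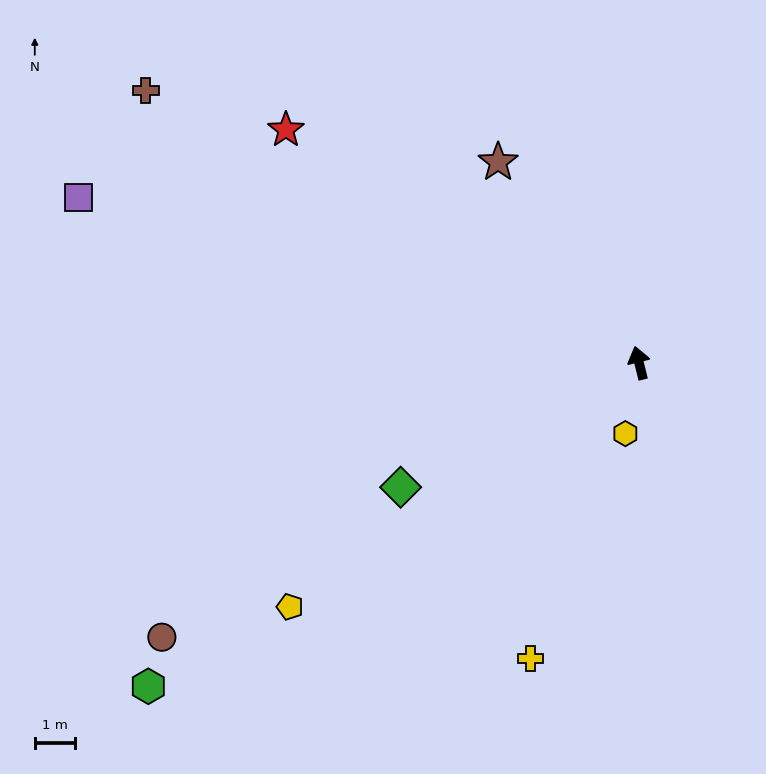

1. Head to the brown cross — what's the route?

turn left 47°, forward 14.0 m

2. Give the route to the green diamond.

turn left 104°, forward 6.7 m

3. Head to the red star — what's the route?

turn left 43°, forward 10.5 m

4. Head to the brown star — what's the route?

turn left 21°, forward 6.1 m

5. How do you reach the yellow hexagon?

turn left 155°, forward 1.8 m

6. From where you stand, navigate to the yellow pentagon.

turn left 111°, forward 10.6 m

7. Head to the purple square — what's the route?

turn left 60°, forward 14.5 m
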